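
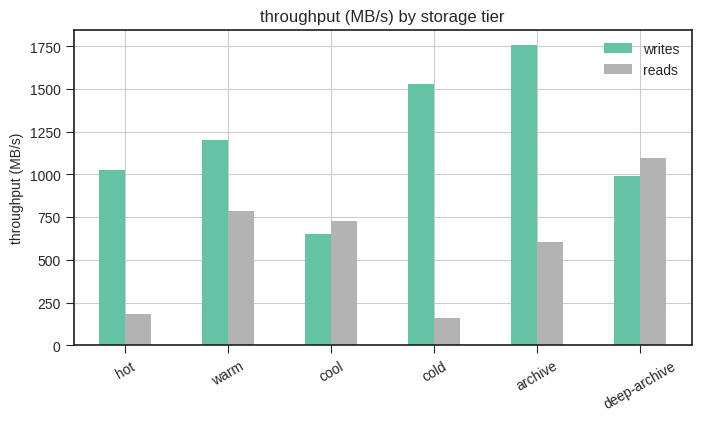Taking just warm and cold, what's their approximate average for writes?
≈ 1400

(1200 + 1600) / 2 ≈ 1400.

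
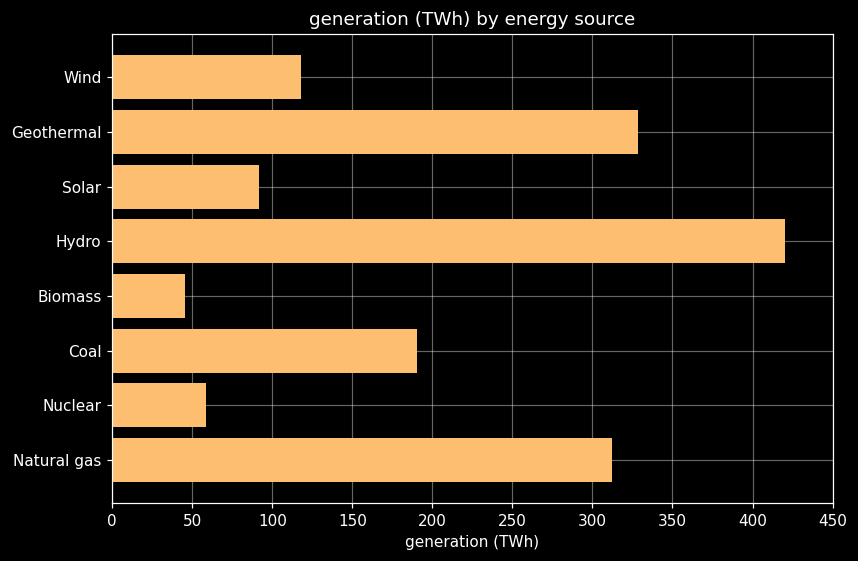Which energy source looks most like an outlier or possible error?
Hydro

Hydro ≈ 400; the rest sit between ≈ 50 and ≈ 350.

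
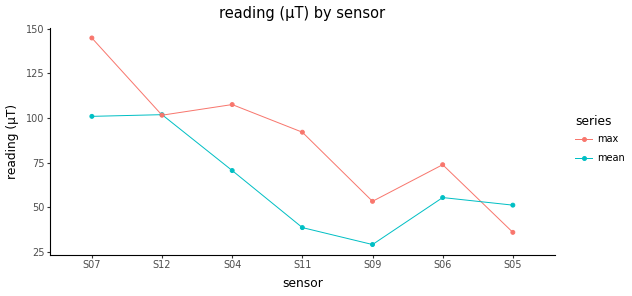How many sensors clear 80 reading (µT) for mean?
2

Above 80: S07, S12.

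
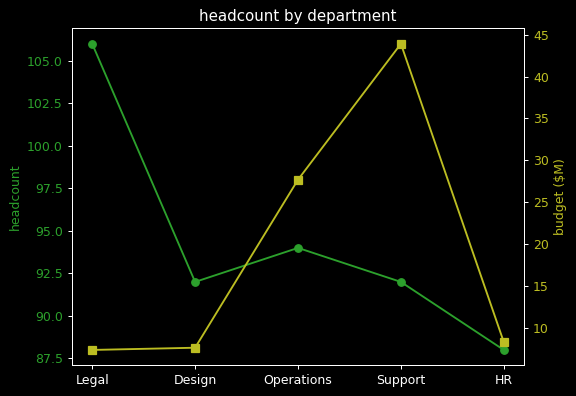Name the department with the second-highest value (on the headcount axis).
Top 3 (on the headcount axis): Legal ≈ 106, Operations ≈ 94, Support ≈ 92.

Operations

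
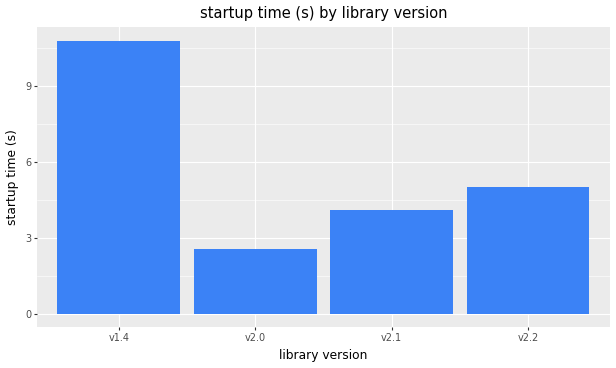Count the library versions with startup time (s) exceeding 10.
1

Above 10: v1.4.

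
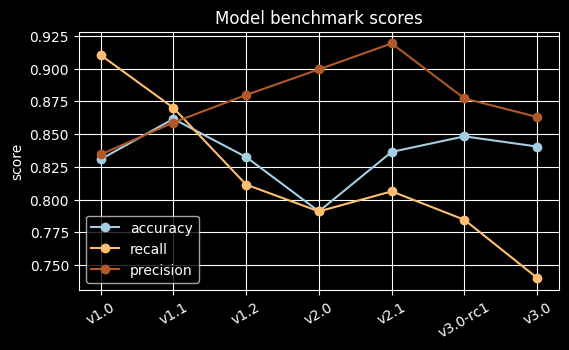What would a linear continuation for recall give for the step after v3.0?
≈ 0.71

Last three: 0.80, 0.78, 0.74 → slope ≈ -0.03/step → next ≈ 0.71.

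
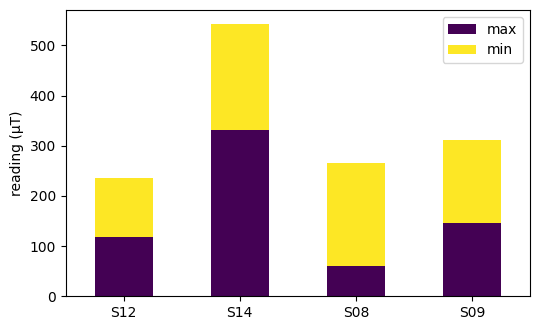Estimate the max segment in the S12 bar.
≈ 100

max top ≈ 100, bottom ≈ 0; segment ≈ 100.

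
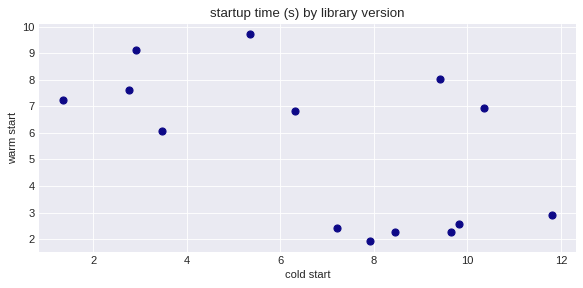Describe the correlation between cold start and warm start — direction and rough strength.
negative, moderate

Points are negatively correlated; moderate (|r| ≈ 0.6).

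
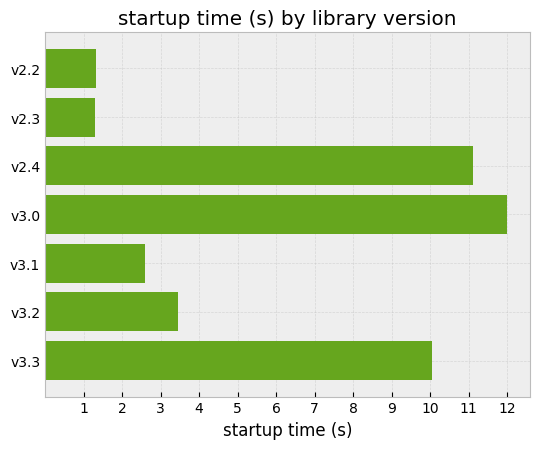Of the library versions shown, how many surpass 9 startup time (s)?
Above 9: v2.4, v3.0, v3.3.

3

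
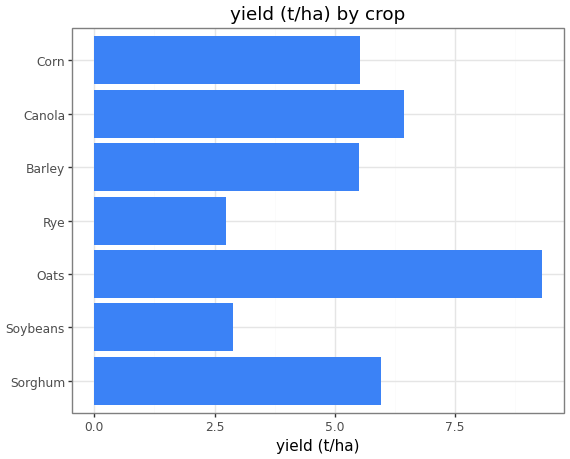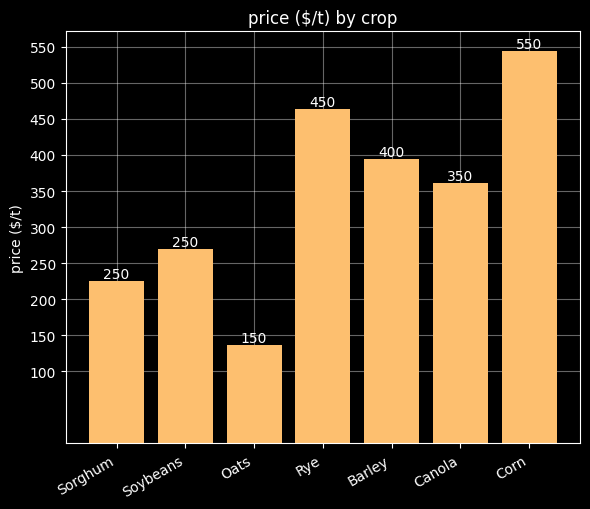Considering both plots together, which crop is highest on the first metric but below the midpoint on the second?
Oats

Chart 2 median price ($/t) ≈ 350; below-median crops: Sorghum, Soybeans, Oats. Among those, Oats has the highest yield (t/ha) (≈ 9).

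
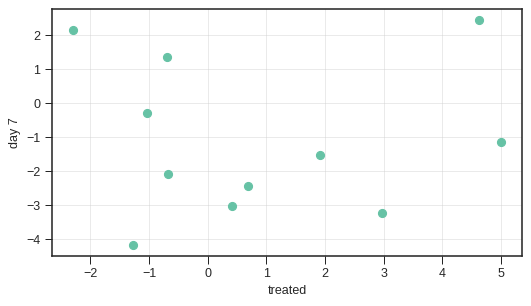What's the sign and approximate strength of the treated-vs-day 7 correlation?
Points are roughly uncorrelated; weak (|r| ≈ 0.0).

no clear correlation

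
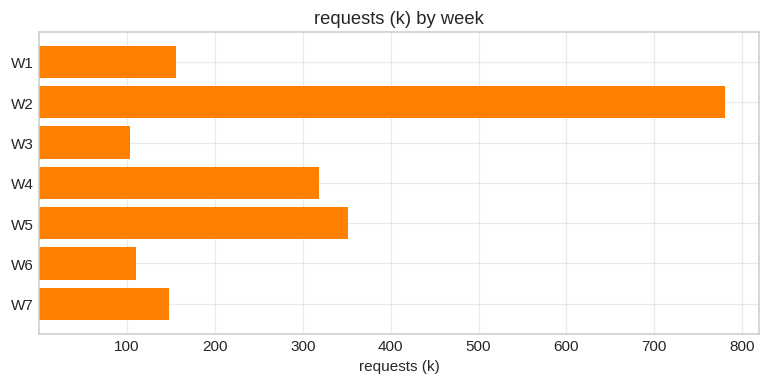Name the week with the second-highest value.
W5

Top 3: W2 ≈ 800, W5 ≈ 400, W4 ≈ 300.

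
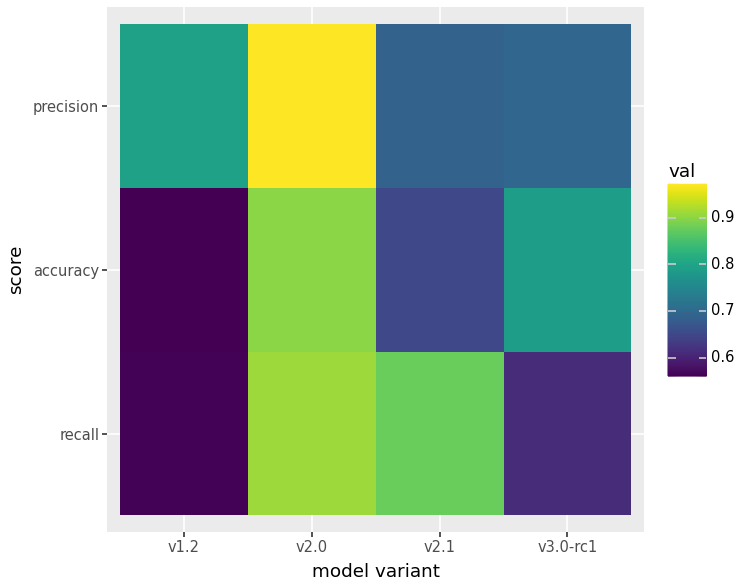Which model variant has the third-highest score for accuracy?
v2.1

Top 4 for accuracy: v2.0 ≈ 0.90, v3.0-rc1 ≈ 0.80, v2.1 ≈ 0.65, v1.2 ≈ 0.55.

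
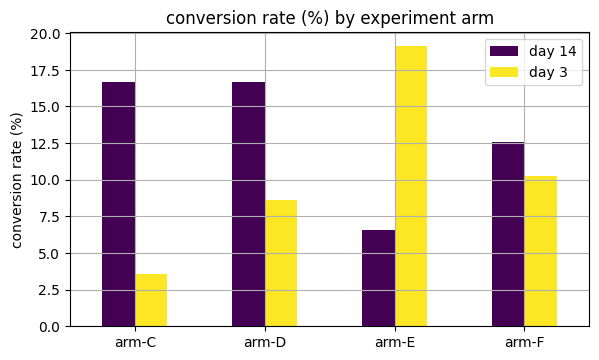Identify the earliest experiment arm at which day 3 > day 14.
arm-D: day 3 ≈ 8 vs day 14 ≈ 16 (not yet); arm-E: day 3 ≈ 20 vs day 14 ≈ 6 (first crossover).

arm-E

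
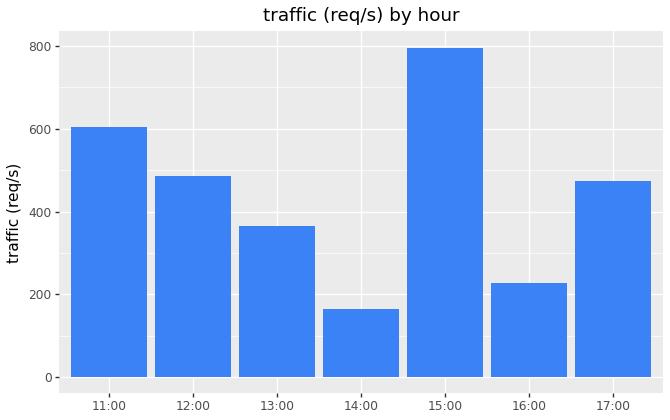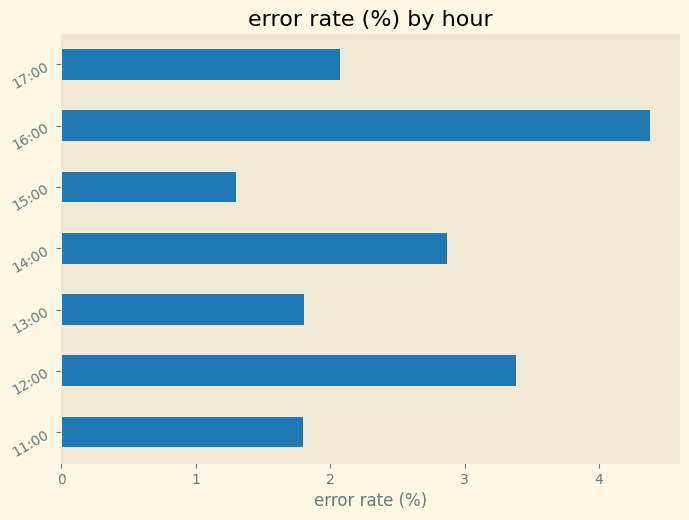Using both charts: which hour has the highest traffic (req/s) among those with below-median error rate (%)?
15:00

Chart 2 median error rate (%) ≈ 2; below-median hours: 11:00, 13:00, 15:00. Among those, 15:00 has the highest traffic (req/s) (≈ 800).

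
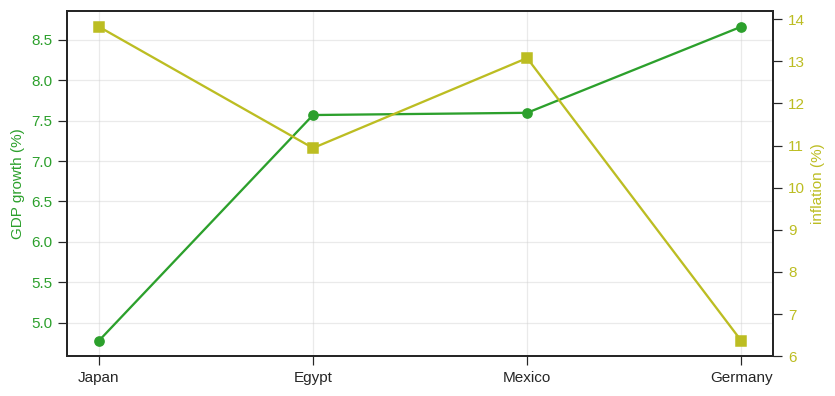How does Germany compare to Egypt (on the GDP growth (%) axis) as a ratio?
≈ 1.13×

Germany ≈ 8.5, Egypt ≈ 7.5; 8.5/7.5 ≈ 1.13.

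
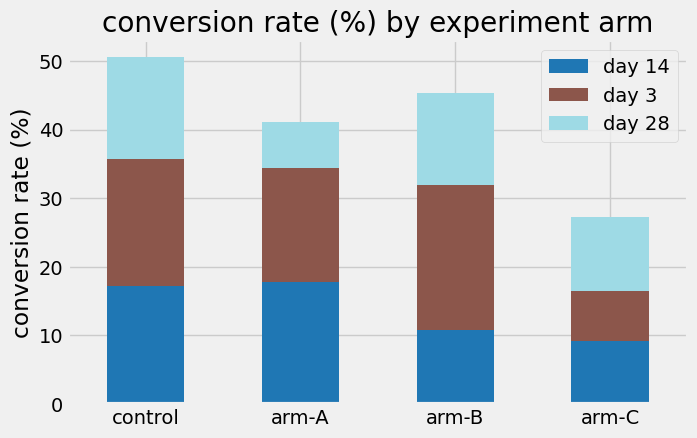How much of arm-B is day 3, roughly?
day 3 top ≈ 30, bottom ≈ 10; segment ≈ 20.

≈ 20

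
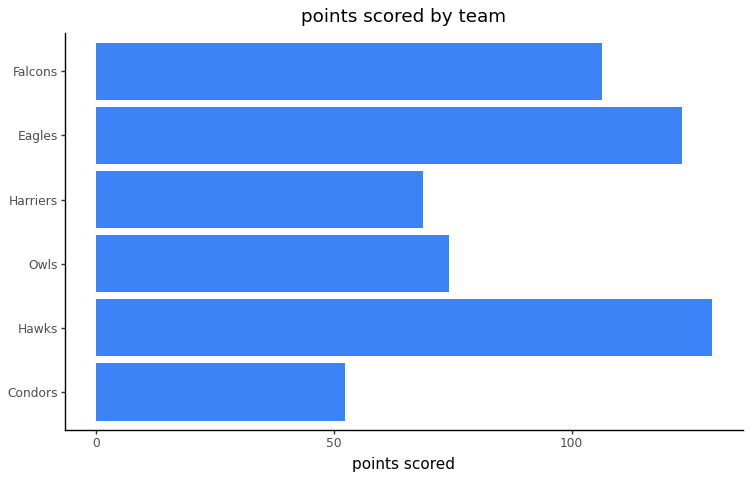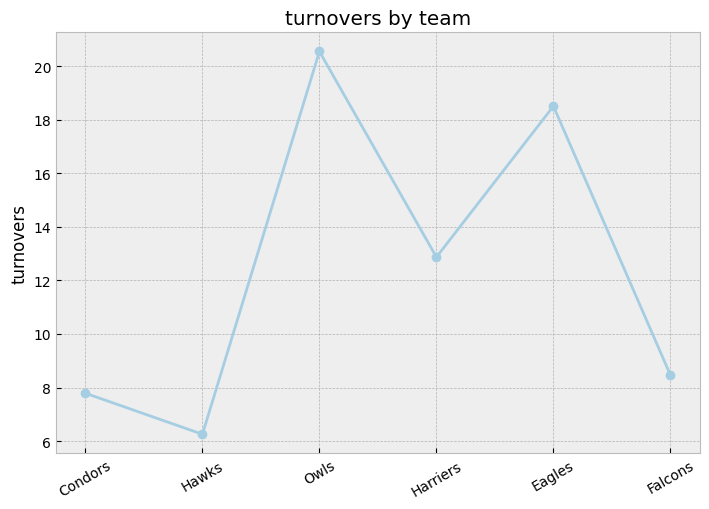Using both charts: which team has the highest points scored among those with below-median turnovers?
Hawks

Chart 2 median turnovers ≈ 10; below-median teams: Condors, Hawks, Falcons. Among those, Hawks has the highest points scored (≈ 120).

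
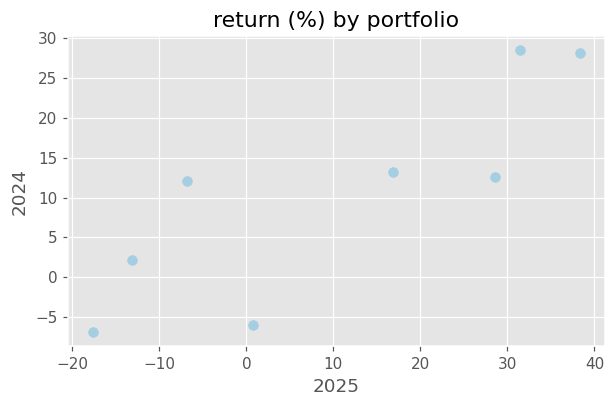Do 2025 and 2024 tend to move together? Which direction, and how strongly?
positive, strong

Points are positively correlated; strong (|r| ≈ 0.8).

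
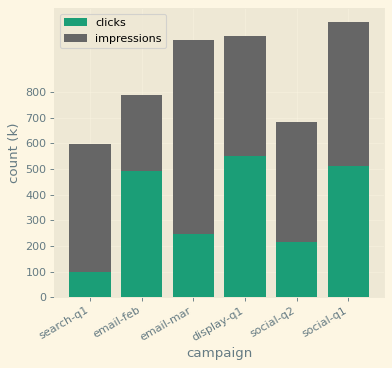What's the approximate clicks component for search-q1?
clicks top ≈ 100, bottom ≈ 0; segment ≈ 100.

≈ 100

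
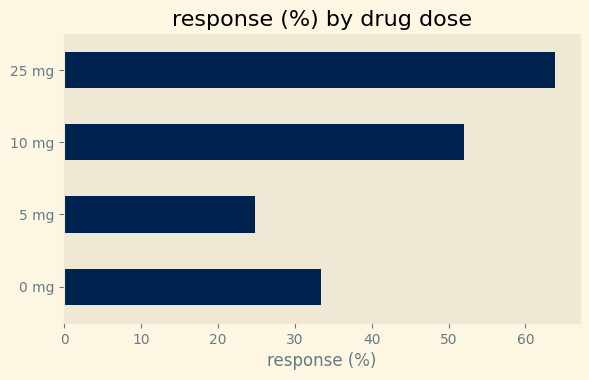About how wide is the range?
≈ 40

Max 25 mg ≈ 60, min 5 mg ≈ 20; range ≈ 40.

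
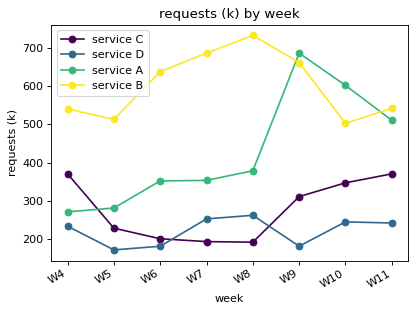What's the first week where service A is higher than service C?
W4: service A ≈ 250 vs service C ≈ 350 (not yet); W5: service A ≈ 300 vs service C ≈ 250 (first crossover).

W5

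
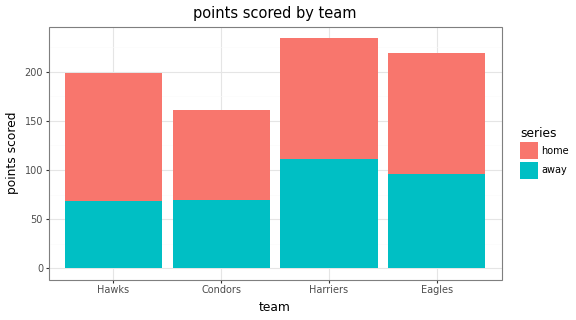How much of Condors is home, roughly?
≈ 80

home top ≈ 160, bottom ≈ 80; segment ≈ 80.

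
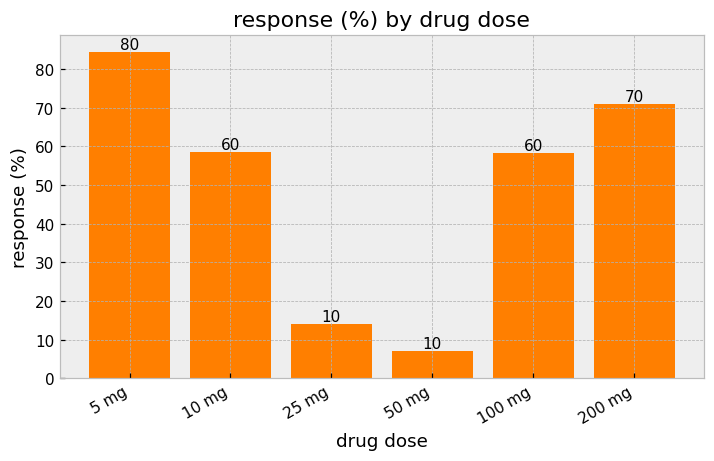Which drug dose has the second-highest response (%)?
200 mg

Top 3: 5 mg ≈ 80, 200 mg ≈ 70, 10 mg ≈ 60.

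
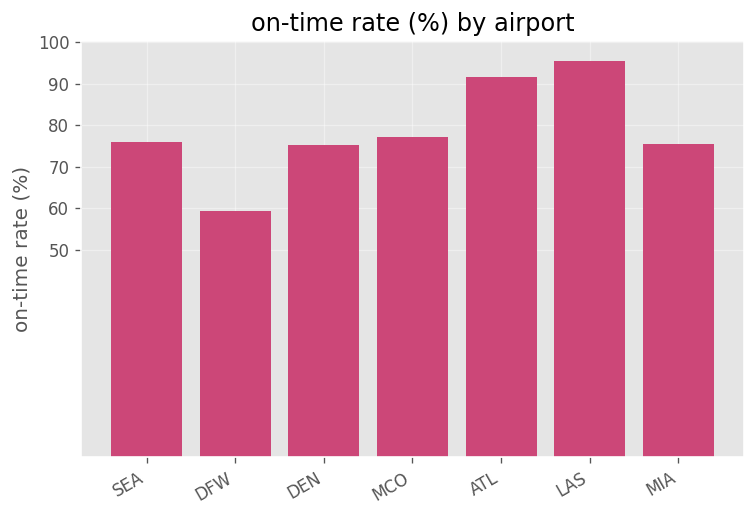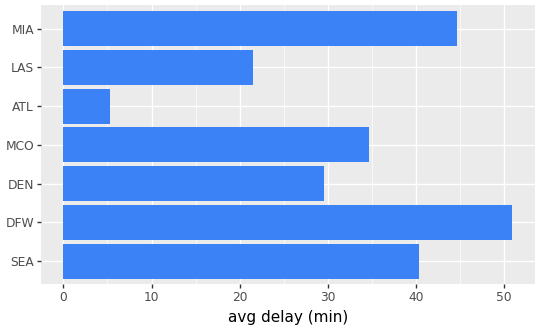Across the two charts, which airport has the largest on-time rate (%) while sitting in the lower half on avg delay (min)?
LAS

Chart 2 median avg delay (min) ≈ 35; below-median airports: DEN, ATL, LAS. Among those, LAS has the highest on-time rate (%) (≈ 100).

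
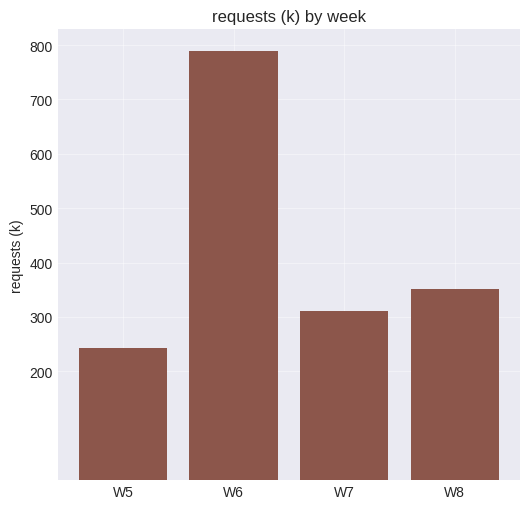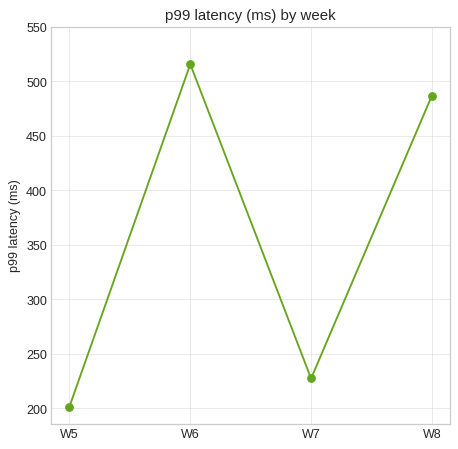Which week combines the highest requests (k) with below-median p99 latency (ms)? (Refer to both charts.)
W7

Chart 2 median p99 latency (ms) ≈ 350; below-median weeks: W5, W7. Among those, W7 has the highest requests (k) (≈ 300).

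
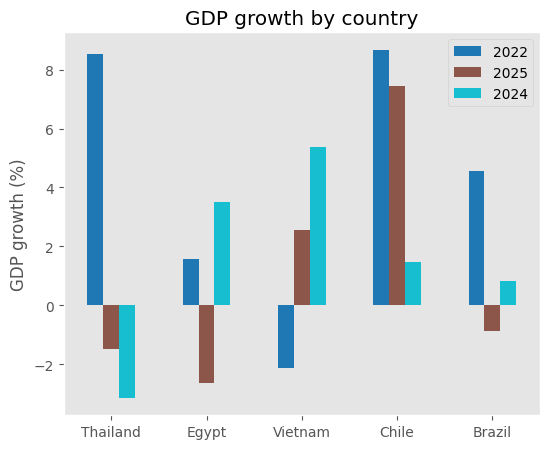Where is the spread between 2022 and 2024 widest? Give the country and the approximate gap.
Thailand, ≈ 12 %

Thailand: 2022 ≈ 9, 2024 ≈ -3 → gap ≈ 12. Next-largest (Vietnam) is only ≈ 7.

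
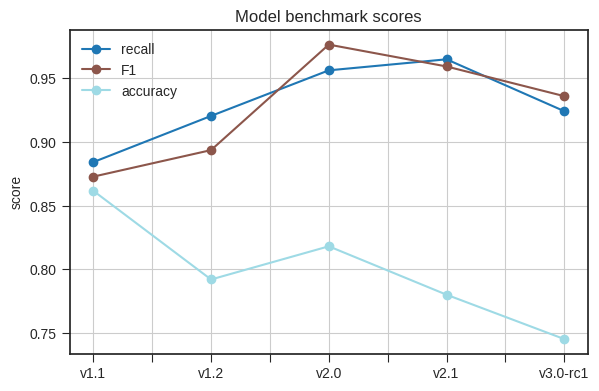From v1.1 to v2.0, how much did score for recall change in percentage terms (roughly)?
v1.1 ≈ 0.88, v2.0 ≈ 0.96; (0.96 − 0.88) / 0.88 ≈ +9.1%.

≈ +9.1%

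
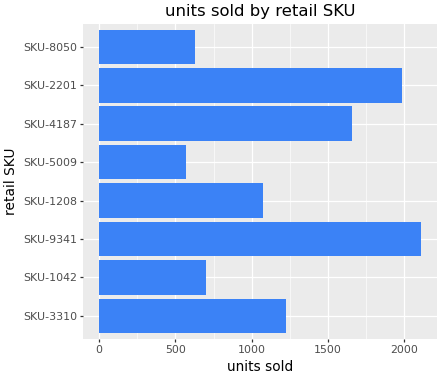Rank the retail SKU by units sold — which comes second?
SKU-2201

Top 3: SKU-9341 ≈ 2200, SKU-2201 ≈ 2000, SKU-4187 ≈ 1600.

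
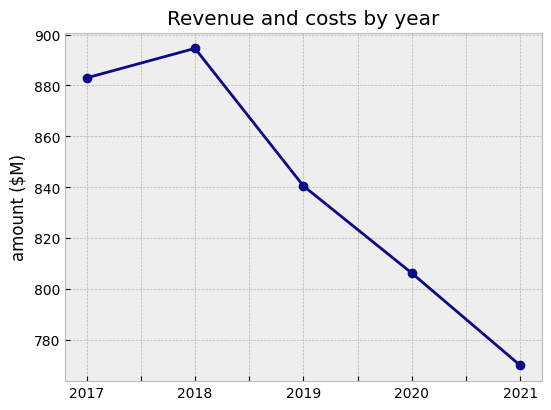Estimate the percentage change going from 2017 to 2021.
2017 ≈ 880, 2021 ≈ 760; (760 − 880) / 880 ≈ -13.6%.

≈ -13.6%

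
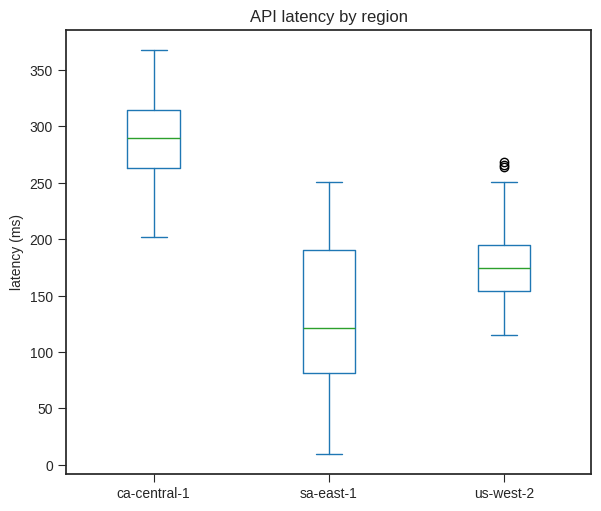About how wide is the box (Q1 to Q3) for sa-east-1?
Q3 ≈ 200, Q1 ≈ 80; IQR ≈ 120.

≈ 120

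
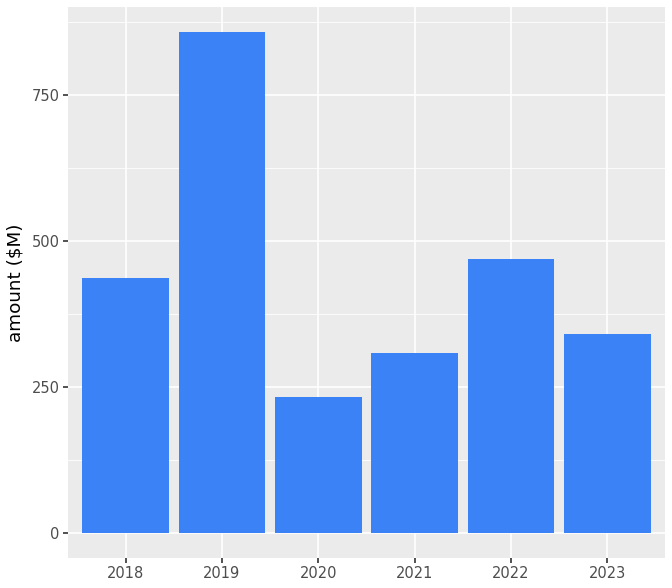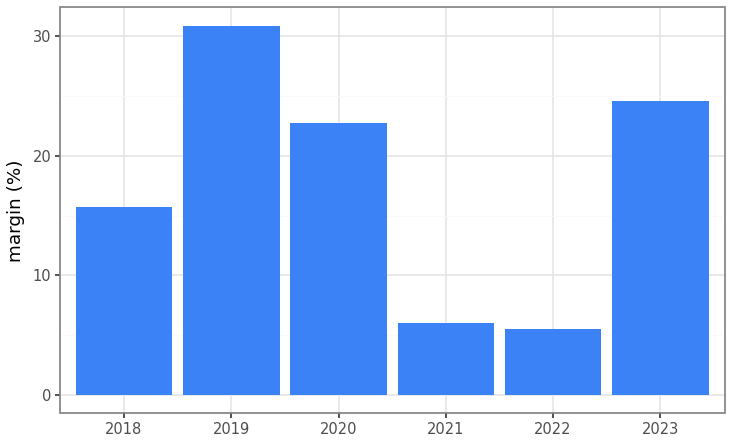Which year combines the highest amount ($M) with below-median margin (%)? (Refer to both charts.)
2022

Chart 2 median margin (%) ≈ 20; below-median years: 2018, 2021, 2022. Among those, 2022 has the highest amount ($M) (≈ 500).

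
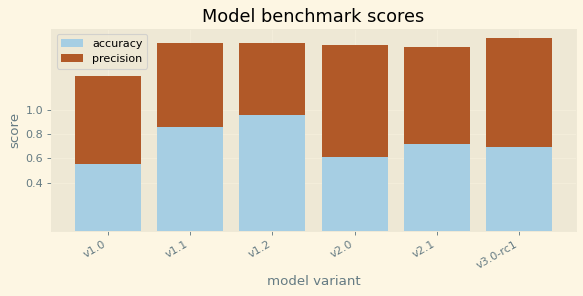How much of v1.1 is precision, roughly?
precision top ≈ 1.6, bottom ≈ 0.8; segment ≈ 0.8.

≈ 0.8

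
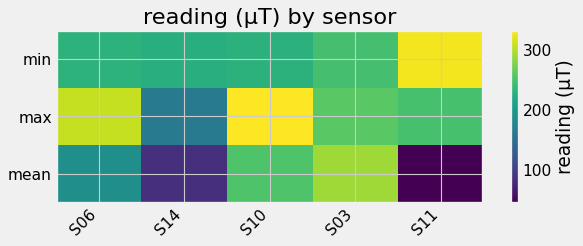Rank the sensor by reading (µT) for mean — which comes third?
Top 4 for mean: S03 ≈ 300, S10 ≈ 250, S06 ≈ 200, S14 ≈ 75.

S06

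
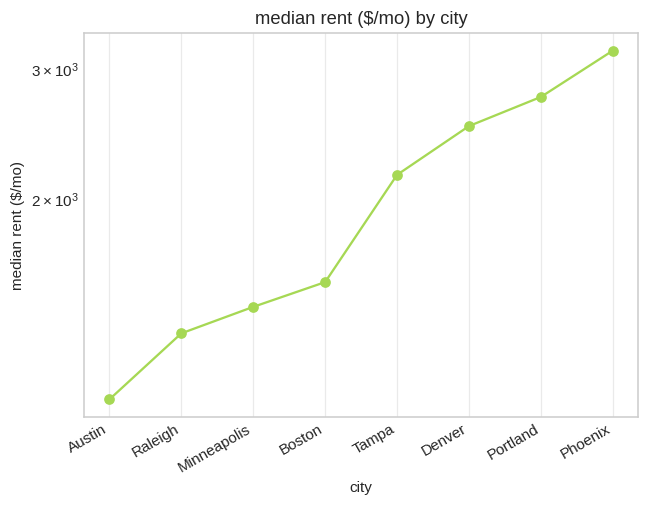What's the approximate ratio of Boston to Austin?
Boston ≈ 1600, Austin ≈ 1000; 1600/1000 ≈ 1.6.

≈ 1.6×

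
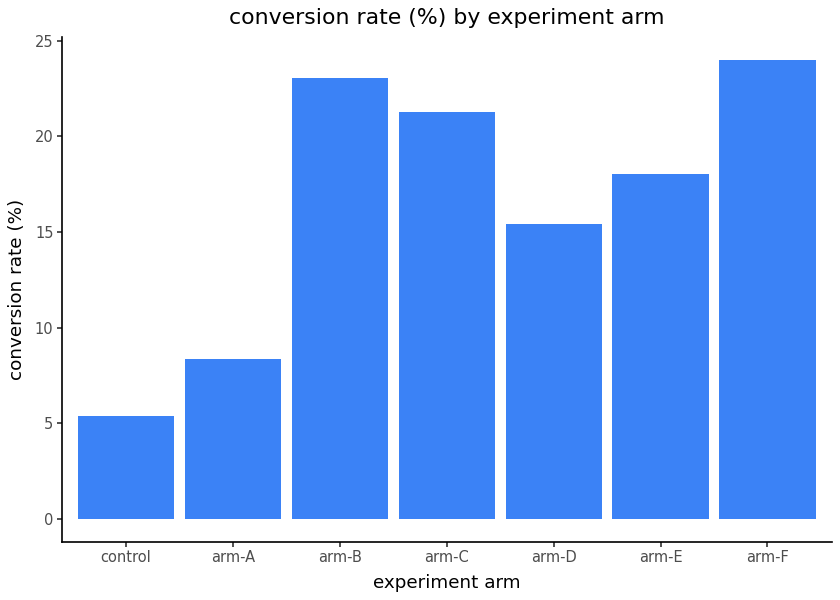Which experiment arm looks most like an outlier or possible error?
control

control ≈ 6; the rest sit between ≈ 8 and ≈ 24.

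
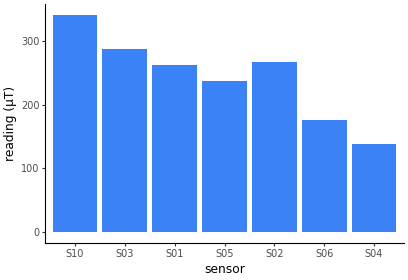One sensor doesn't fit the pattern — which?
S04 ≈ 150; the rest sit between ≈ 200 and ≈ 350.

S04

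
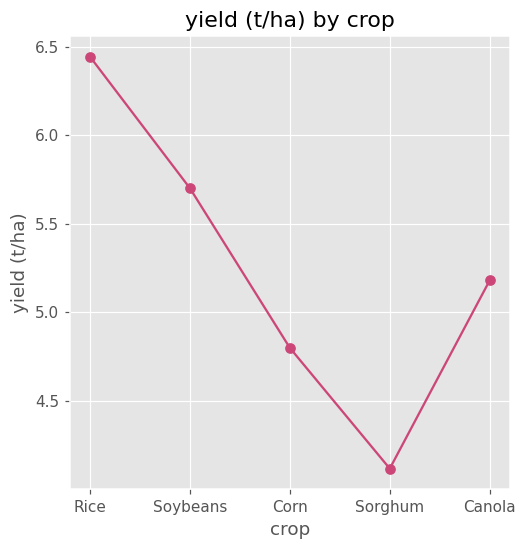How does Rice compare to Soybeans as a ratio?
Rice ≈ 6.4, Soybeans ≈ 5.6; 6.4/5.6 ≈ 1.14.

≈ 1.14×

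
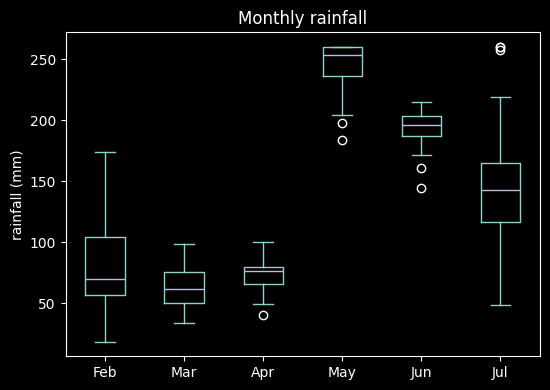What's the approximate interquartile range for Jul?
≈ 40

Q3 ≈ 160, Q1 ≈ 120; IQR ≈ 40.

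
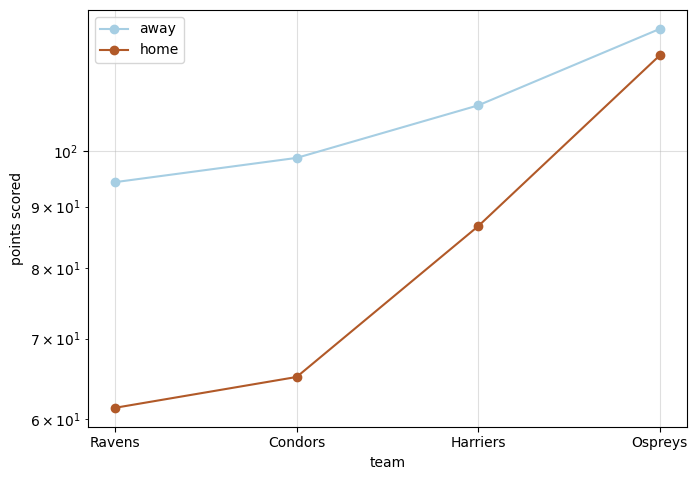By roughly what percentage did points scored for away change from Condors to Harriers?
Condors ≈ 100, Harriers ≈ 110; (110 − 100) / 100 ≈ +10%.

≈ +10%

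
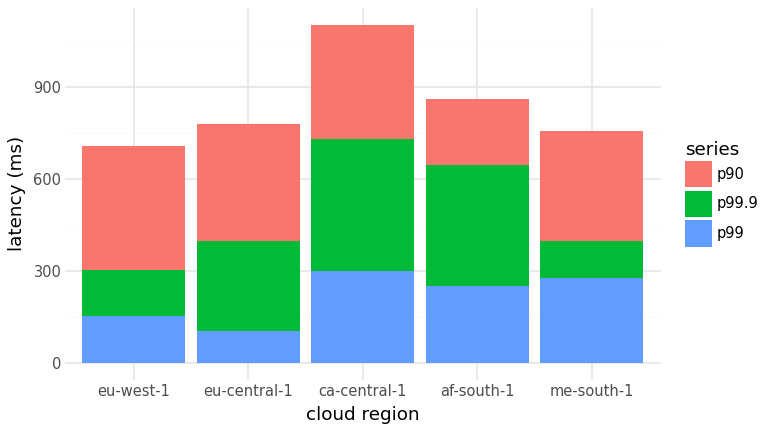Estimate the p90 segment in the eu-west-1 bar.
p90 top ≈ 700, bottom ≈ 300; segment ≈ 400.

≈ 400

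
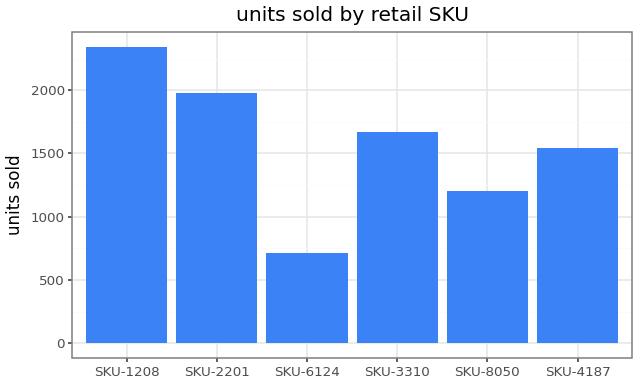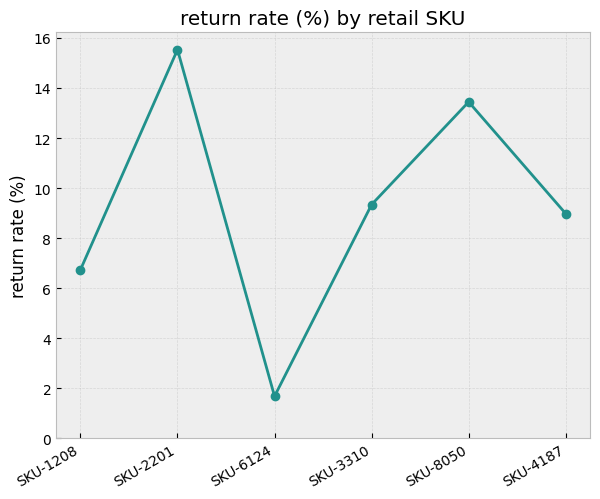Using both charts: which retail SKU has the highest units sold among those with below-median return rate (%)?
SKU-1208

Chart 2 median return rate (%) ≈ 10; below-median retail SKUs: SKU-1208, SKU-6124, SKU-4187. Among those, SKU-1208 has the highest units sold (≈ 2500).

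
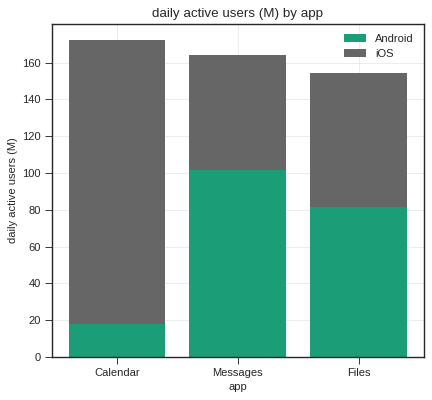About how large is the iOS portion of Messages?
≈ 60

iOS top ≈ 160, bottom ≈ 100; segment ≈ 60.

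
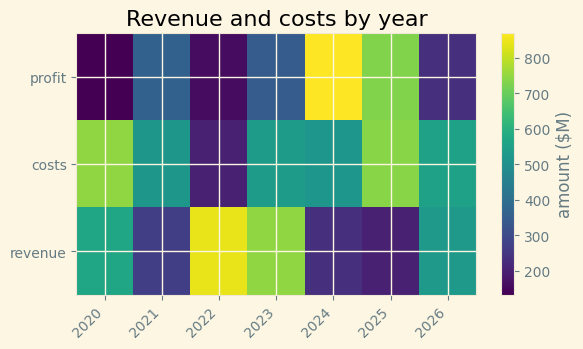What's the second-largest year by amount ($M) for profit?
Top 3 for profit: 2024 ≈ 900, 2025 ≈ 700, 2021 ≈ 400.

2025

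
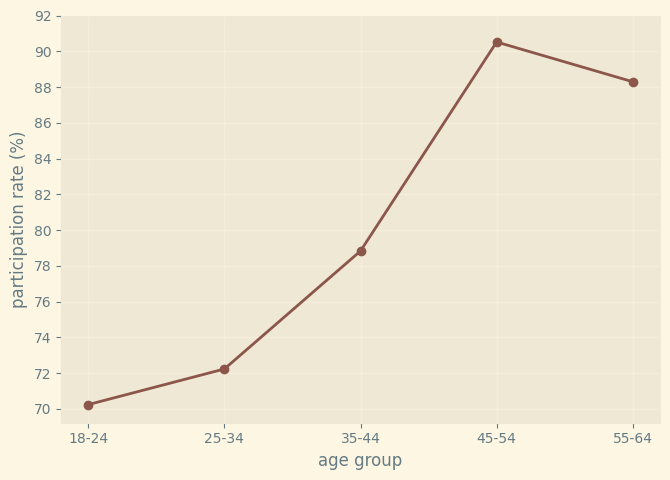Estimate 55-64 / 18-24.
55-64 ≈ 88, 18-24 ≈ 70; 88/70 ≈ 1.26.

≈ 1.26×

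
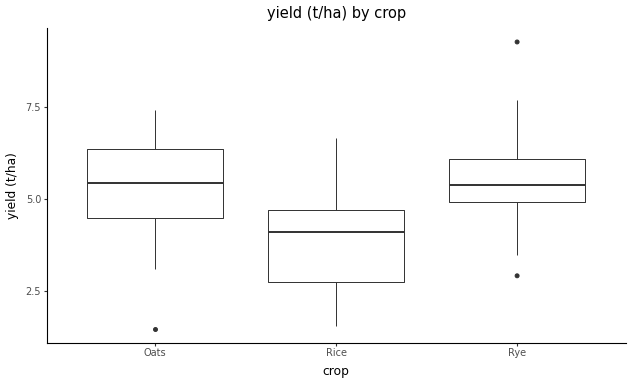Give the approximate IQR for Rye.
≈ 1.2

Q3 ≈ 6.1, Q1 ≈ 4.9; IQR ≈ 1.2.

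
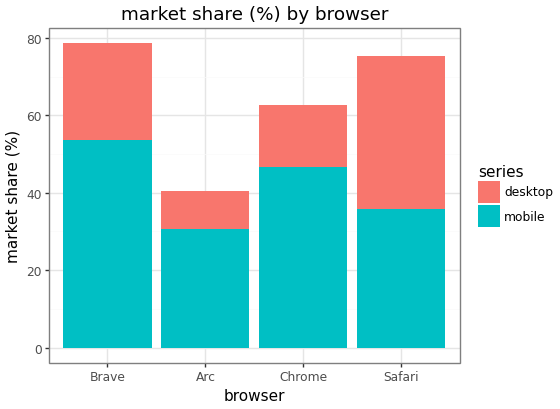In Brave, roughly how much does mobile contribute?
≈ 50

mobile top ≈ 50, bottom ≈ 0; segment ≈ 50.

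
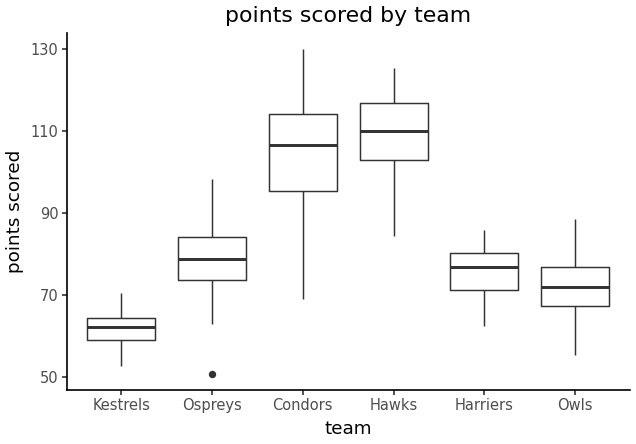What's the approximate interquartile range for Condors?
Q3 ≈ 115, Q1 ≈ 95; IQR ≈ 20.

≈ 20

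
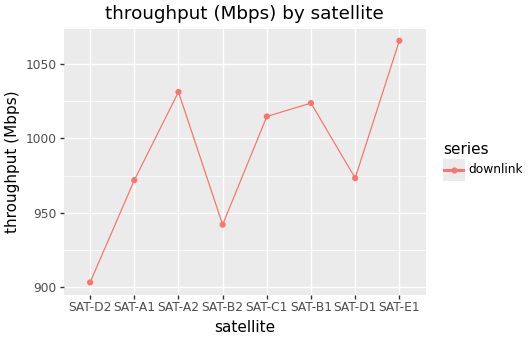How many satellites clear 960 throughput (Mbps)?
6

Above 960: SAT-A1, SAT-A2, SAT-C1, SAT-B1, SAT-D1, SAT-E1.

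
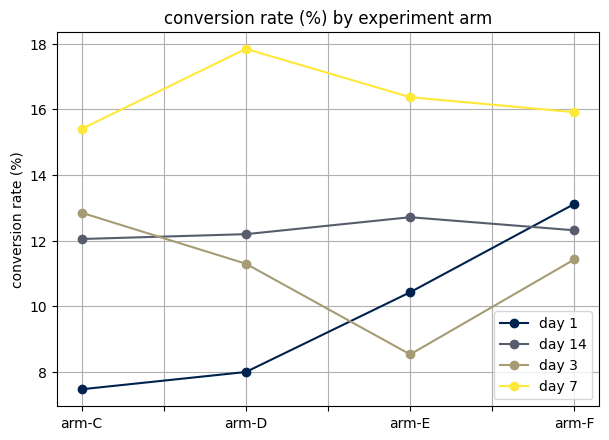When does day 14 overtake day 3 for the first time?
arm-C: day 14 ≈ 12 vs day 3 ≈ 13 (not yet); arm-D: day 14 ≈ 12 vs day 3 ≈ 11 (first crossover).

arm-D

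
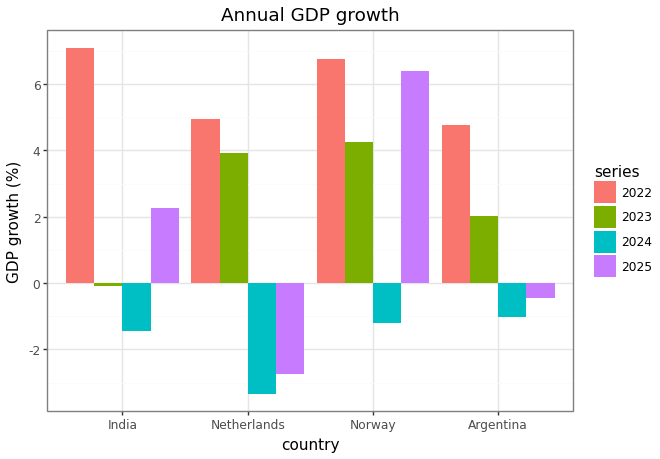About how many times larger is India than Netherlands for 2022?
India ≈ 7, Netherlands ≈ 5; 7/5 ≈ 1.4.

≈ 1.4×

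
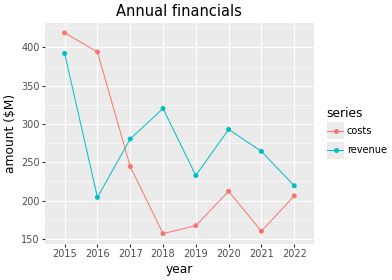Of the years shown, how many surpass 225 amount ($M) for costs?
3

Above 225: 2015, 2016, 2017.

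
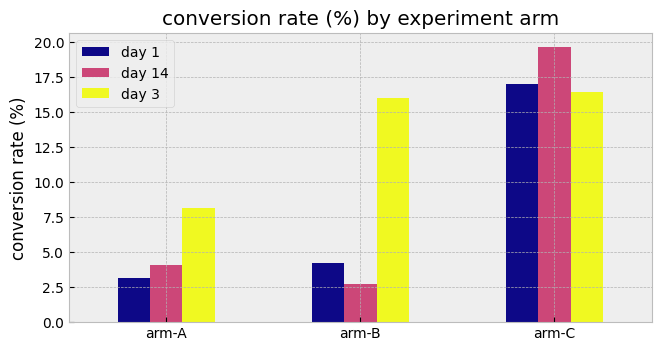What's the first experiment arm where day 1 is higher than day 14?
arm-B

arm-A: day 1 ≈ 4 vs day 14 ≈ 4 (not yet); arm-B: day 1 ≈ 4 vs day 14 ≈ 2 (first crossover).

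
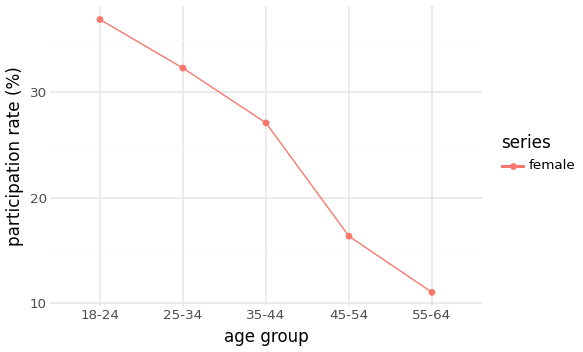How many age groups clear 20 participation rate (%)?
3

Above 20: 18-24, 25-34, 35-44.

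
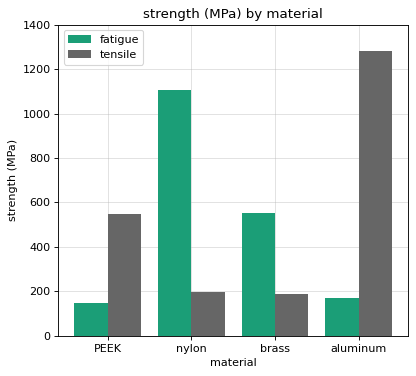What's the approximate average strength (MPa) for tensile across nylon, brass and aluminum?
(200 + 200 + 1200) / 3 ≈ 533.

≈ 533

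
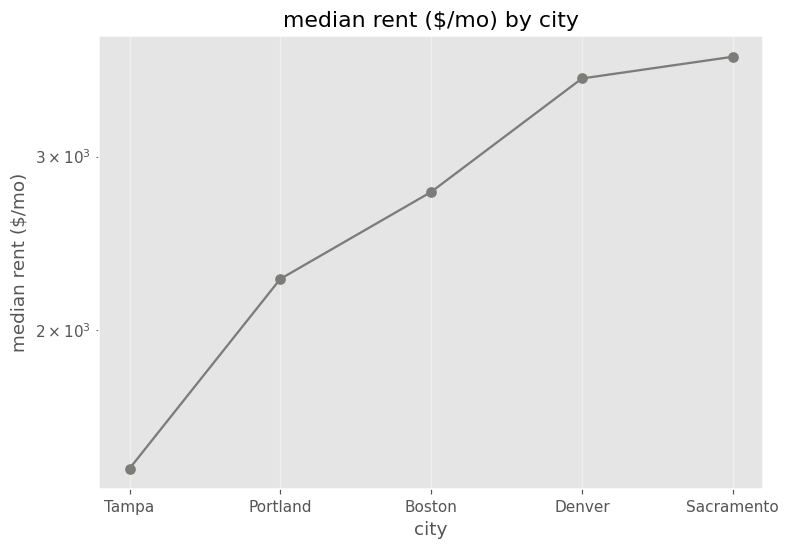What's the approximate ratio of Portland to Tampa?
≈ 1.57×

Portland ≈ 2200, Tampa ≈ 1400; 2200/1400 ≈ 1.57.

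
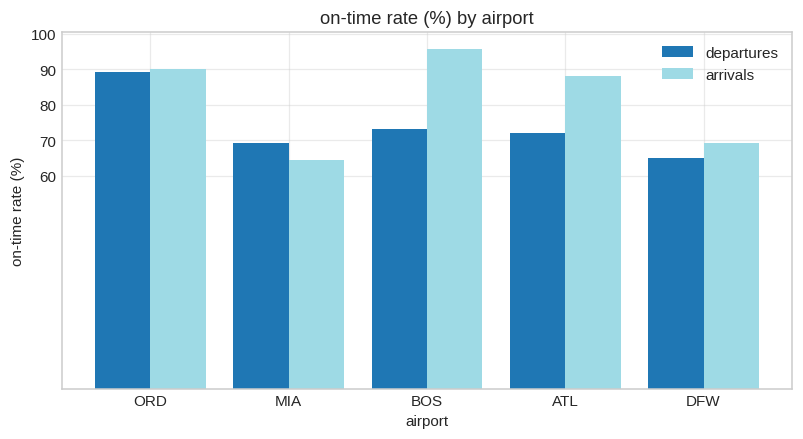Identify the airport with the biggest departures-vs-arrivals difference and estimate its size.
BOS, ≈ 30 %

BOS: departures ≈ 70, arrivals ≈ 100 → gap ≈ 30. Next-largest (ATL) is only ≈ 20.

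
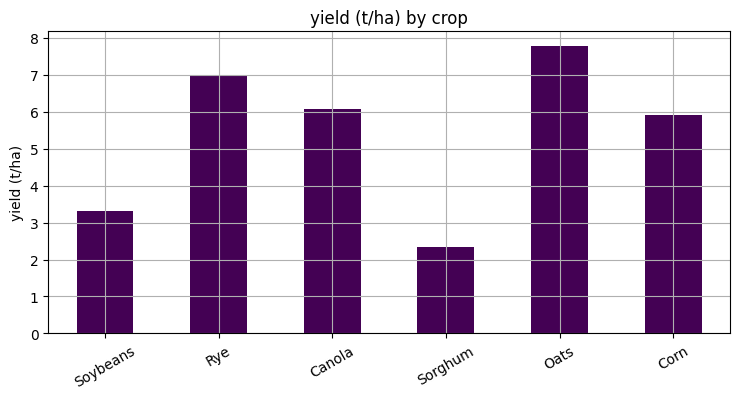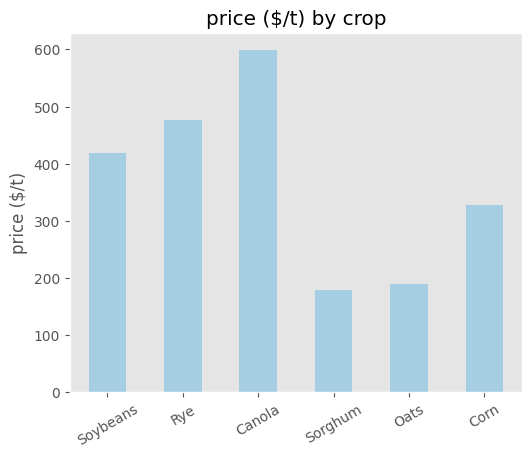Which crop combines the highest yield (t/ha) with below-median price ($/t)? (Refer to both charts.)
Chart 2 median price ($/t) ≈ 400; below-median crops: Sorghum, Oats, Corn. Among those, Oats has the highest yield (t/ha) (≈ 8).

Oats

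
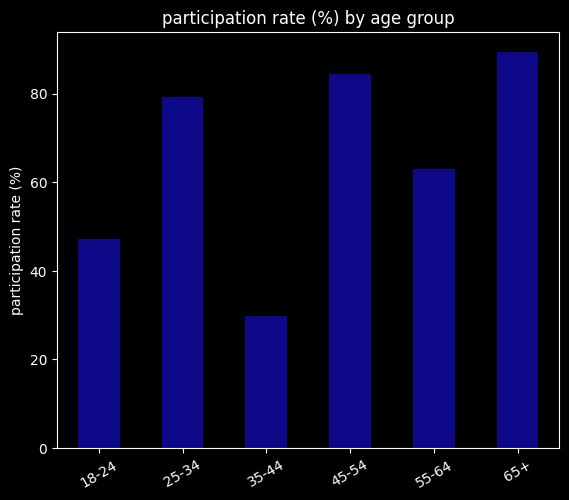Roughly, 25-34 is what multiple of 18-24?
25-34 ≈ 80, 18-24 ≈ 50; 80/50 ≈ 1.6.

≈ 1.6×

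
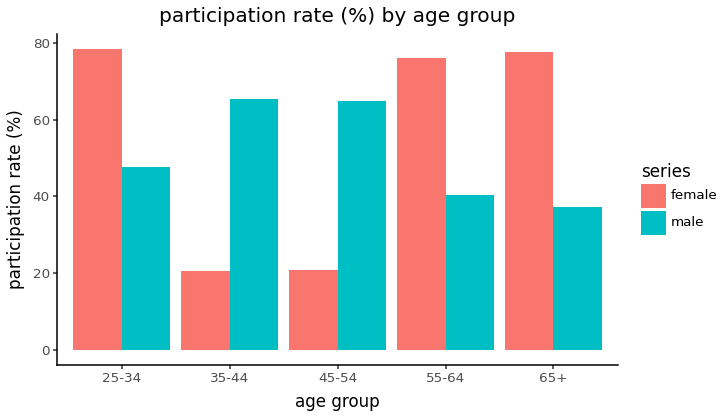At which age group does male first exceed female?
25-34: male ≈ 50 vs female ≈ 80 (not yet); 35-44: male ≈ 70 vs female ≈ 20 (first crossover).

35-44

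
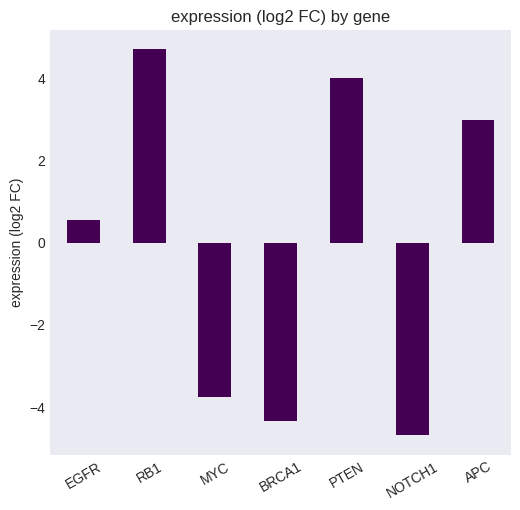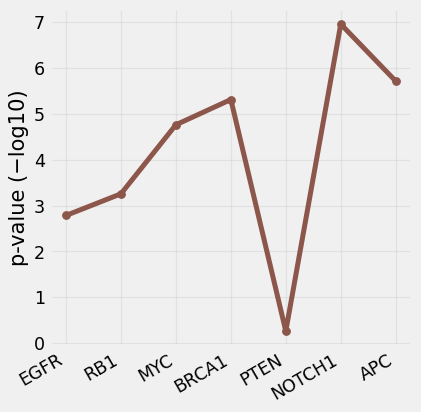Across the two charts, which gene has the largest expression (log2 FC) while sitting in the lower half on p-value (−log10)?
RB1

Chart 2 median p-value (−log10) ≈ 5; below-median genes: EGFR, RB1, PTEN. Among those, RB1 has the highest expression (log2 FC) (≈ 4.5).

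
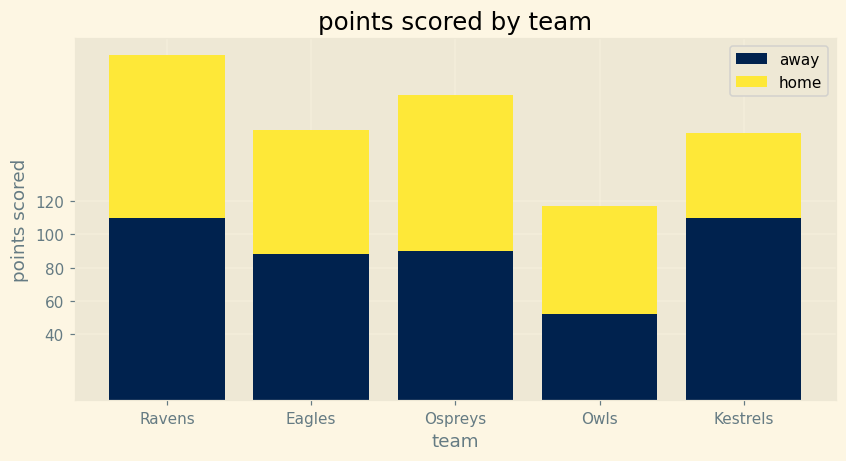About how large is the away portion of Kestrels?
≈ 120

away top ≈ 120, bottom ≈ 0; segment ≈ 120.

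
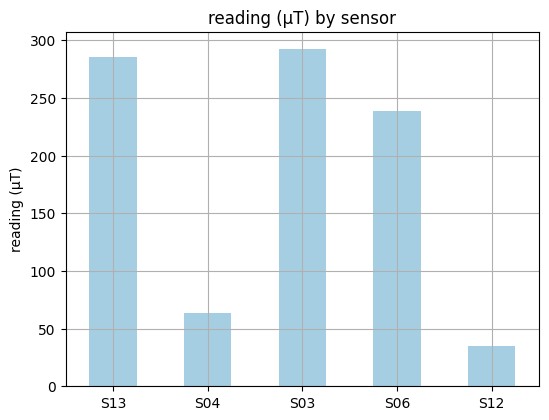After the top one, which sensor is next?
Top 3: S03 ≈ 300, S13 ≈ 275, S06 ≈ 250.

S13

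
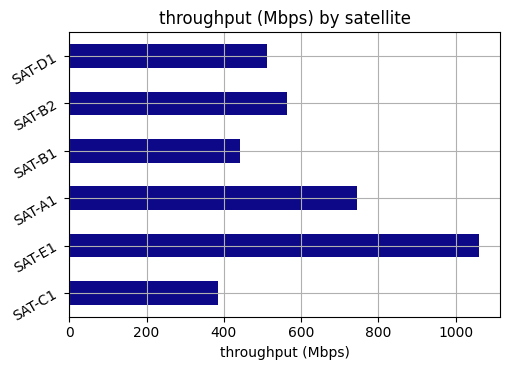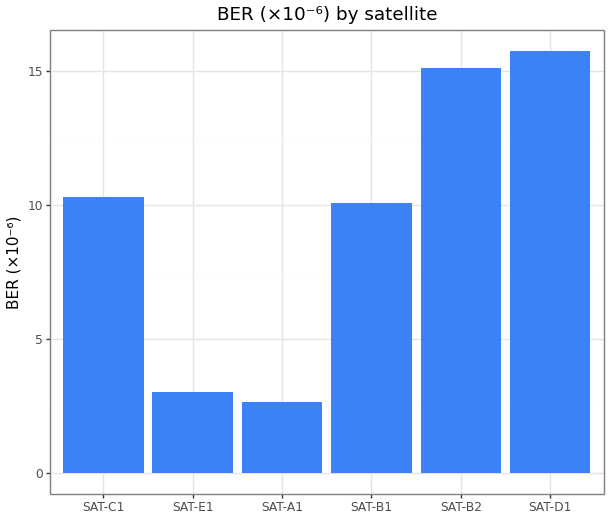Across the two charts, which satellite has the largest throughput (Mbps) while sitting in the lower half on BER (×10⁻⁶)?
Chart 2 median BER (×10⁻⁶) ≈ 10; below-median satellites: SAT-E1, SAT-A1, SAT-B1. Among those, SAT-E1 has the highest throughput (Mbps) (≈ 1100).

SAT-E1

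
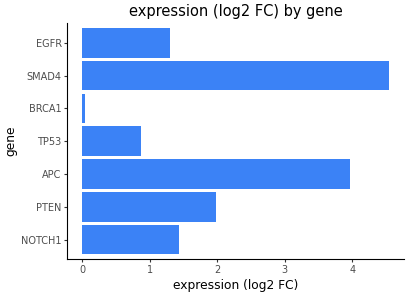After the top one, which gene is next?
Top 3: SMAD4 ≈ 4.5, APC ≈ 4.0, PTEN ≈ 2.0.

APC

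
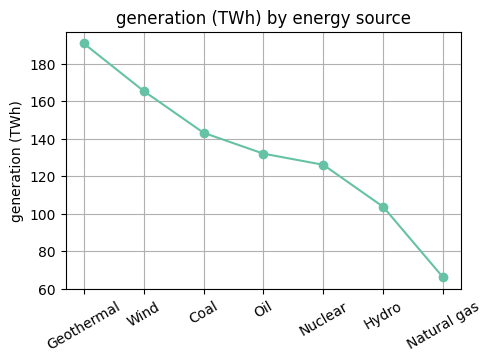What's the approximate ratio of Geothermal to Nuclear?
≈ 1.67×

Geothermal ≈ 200, Nuclear ≈ 120; 200/120 ≈ 1.67.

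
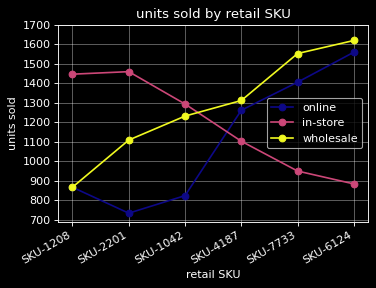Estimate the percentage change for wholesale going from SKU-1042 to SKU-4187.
SKU-1042 ≈ 1200, SKU-4187 ≈ 1300; (1300 − 1200) / 1200 ≈ +8.3%.

≈ +8.3%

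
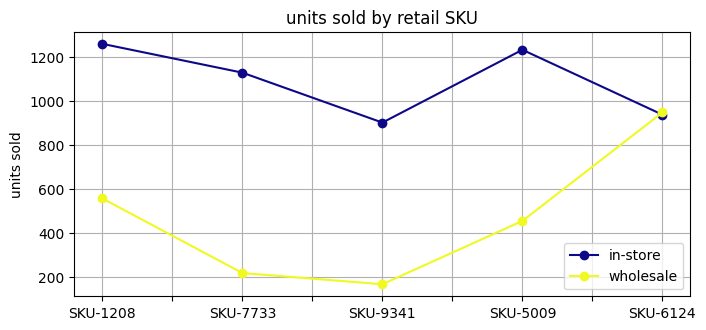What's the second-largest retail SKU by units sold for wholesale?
Top 3 for wholesale: SKU-6124 ≈ 900, SKU-1208 ≈ 600, SKU-5009 ≈ 500.

SKU-1208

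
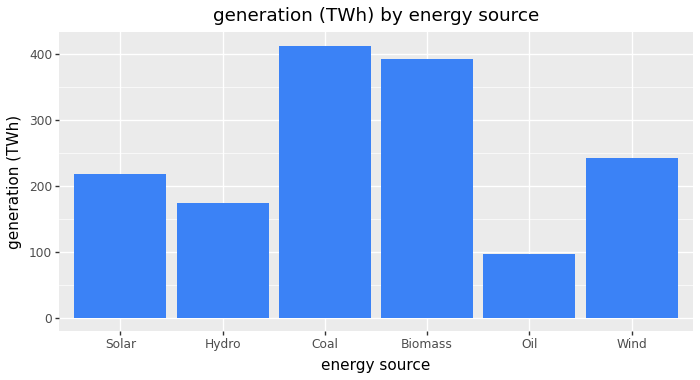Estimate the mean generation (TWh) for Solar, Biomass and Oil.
(200 + 400 + 100) / 3 ≈ 233.

≈ 233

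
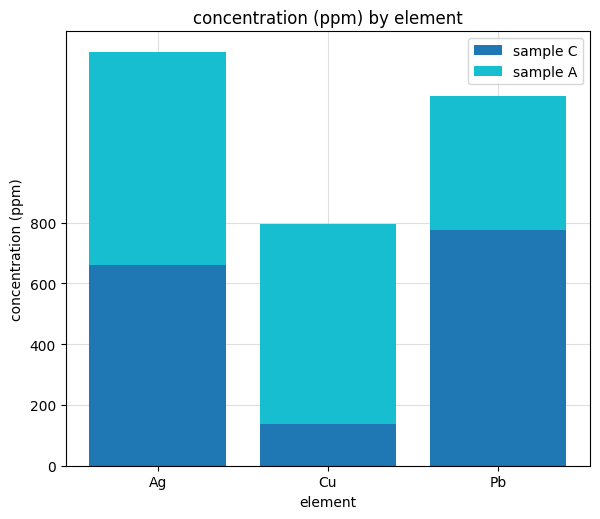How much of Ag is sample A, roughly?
≈ 800

sample A top ≈ 1400, bottom ≈ 600; segment ≈ 800.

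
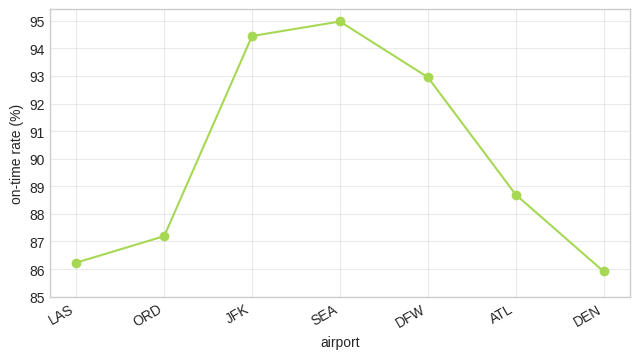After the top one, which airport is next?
JFK

Top 3: SEA ≈ 95, JFK ≈ 94, DFW ≈ 93.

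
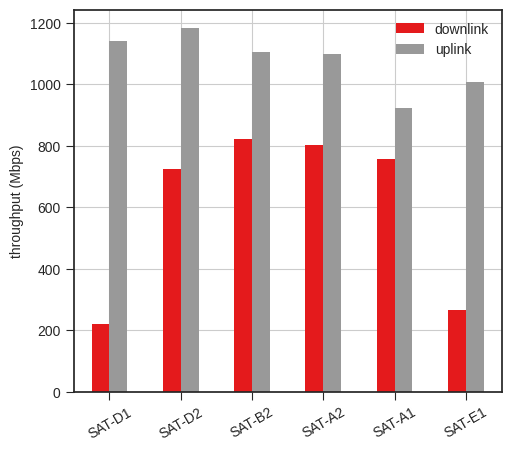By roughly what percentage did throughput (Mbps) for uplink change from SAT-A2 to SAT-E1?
≈ -9.1%

SAT-A2 ≈ 1100, SAT-E1 ≈ 1000; (1000 − 1100) / 1100 ≈ -9.1%.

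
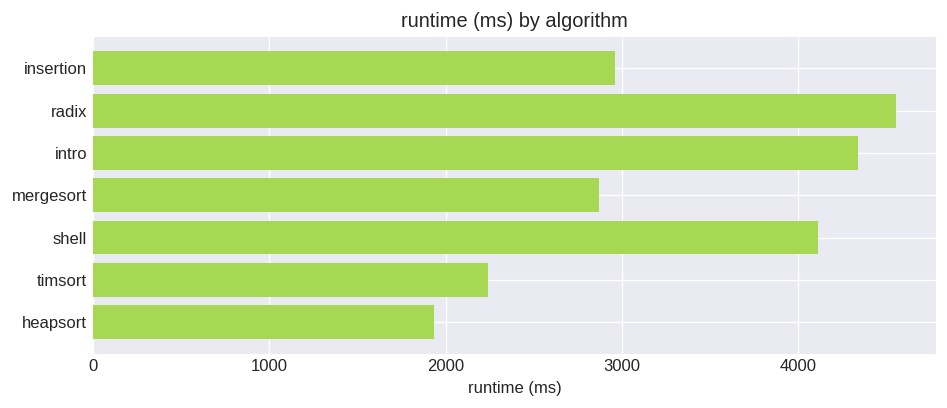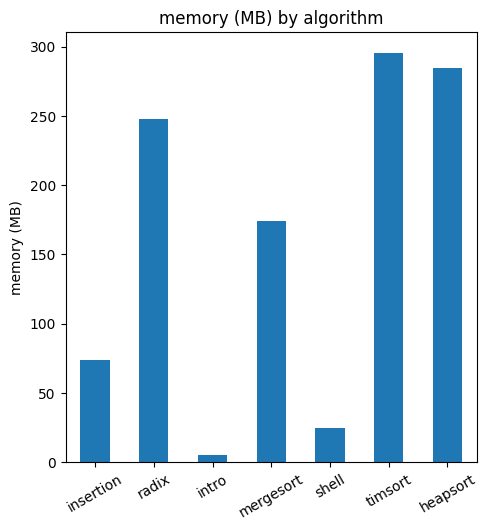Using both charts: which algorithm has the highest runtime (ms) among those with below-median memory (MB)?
intro

Chart 2 median memory (MB) ≈ 150; below-median algorithms: insertion, intro, shell. Among those, intro has the highest runtime (ms) (≈ 4500).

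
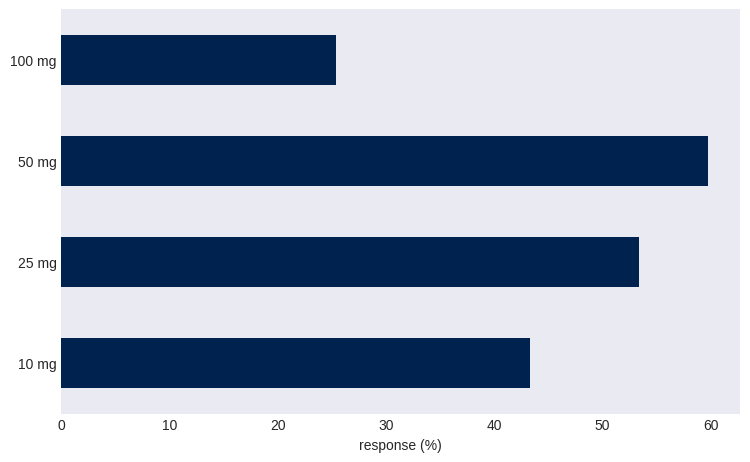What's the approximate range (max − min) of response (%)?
Max 50 mg ≈ 60, min 100 mg ≈ 25; range ≈ 35.

≈ 35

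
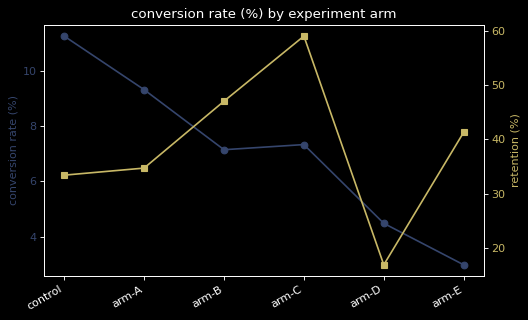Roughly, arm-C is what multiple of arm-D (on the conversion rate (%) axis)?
arm-C ≈ 7, arm-D ≈ 4; 7/4 ≈ 1.75.

≈ 1.75×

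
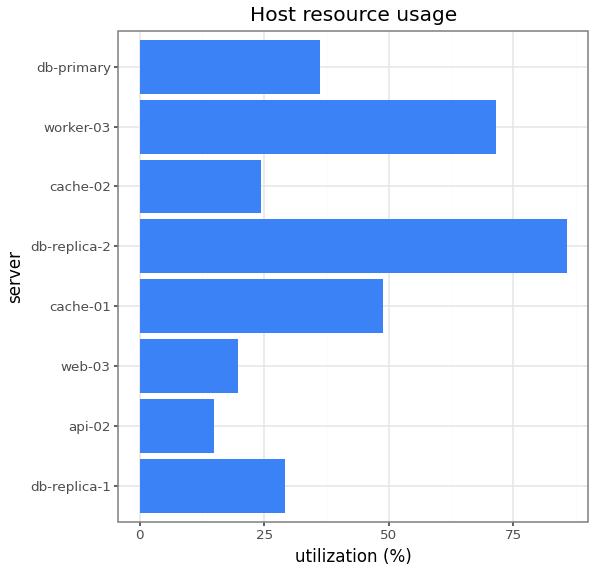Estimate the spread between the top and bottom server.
≈ 80

Max db-replica-2 ≈ 90, min api-02 ≈ 10; range ≈ 80.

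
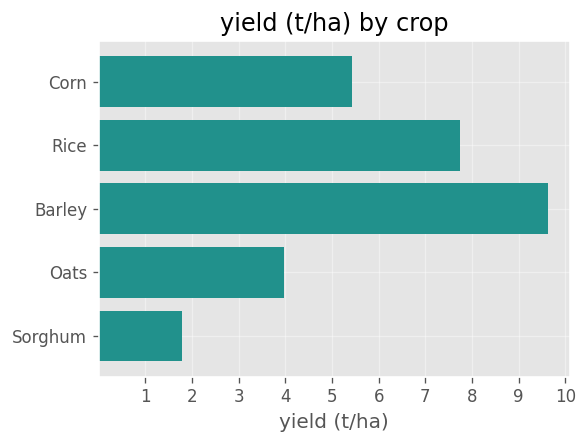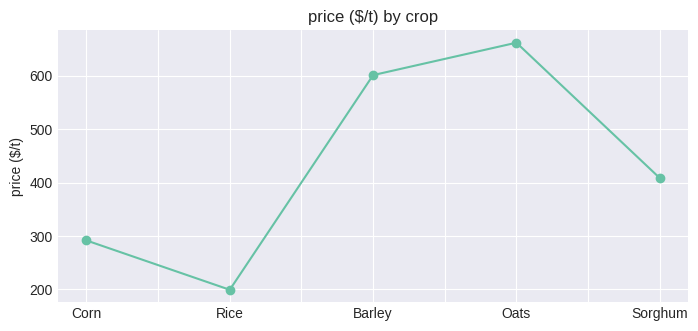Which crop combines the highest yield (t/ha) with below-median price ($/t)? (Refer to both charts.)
Chart 2 median price ($/t) ≈ 400; below-median crops: Corn, Rice. Among those, Rice has the highest yield (t/ha) (≈ 8).

Rice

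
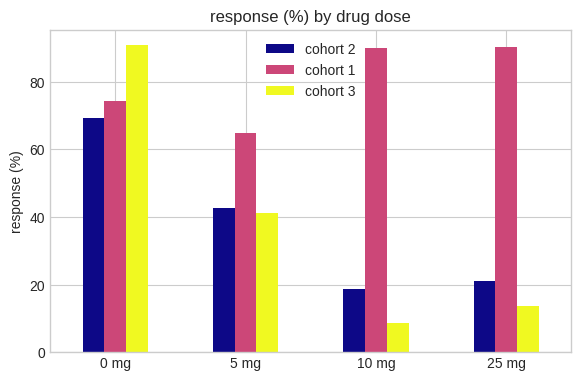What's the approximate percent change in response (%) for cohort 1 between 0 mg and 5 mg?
≈ -14.3%

0 mg ≈ 70, 5 mg ≈ 60; (60 − 70) / 70 ≈ -14.3%.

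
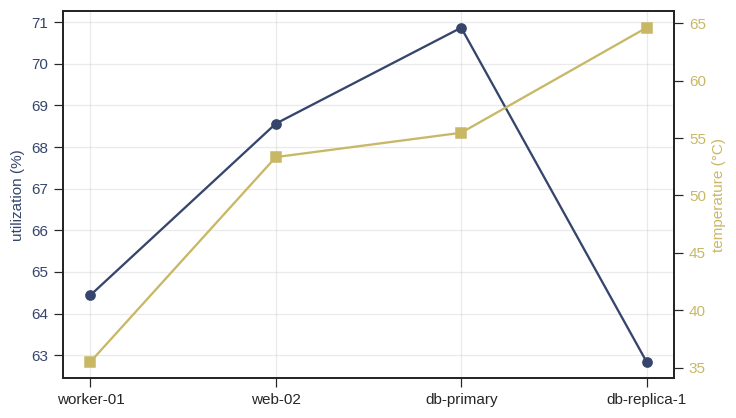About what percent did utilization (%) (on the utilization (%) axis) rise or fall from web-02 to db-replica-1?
≈ -8.7%

web-02 ≈ 69, db-replica-1 ≈ 63; (63 − 69) / 69 ≈ -8.7%.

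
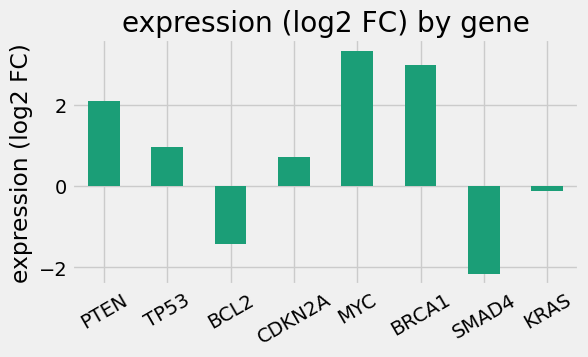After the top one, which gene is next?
BRCA1

Top 3: MYC ≈ 3.5, BRCA1 ≈ 3.0, PTEN ≈ 2.0.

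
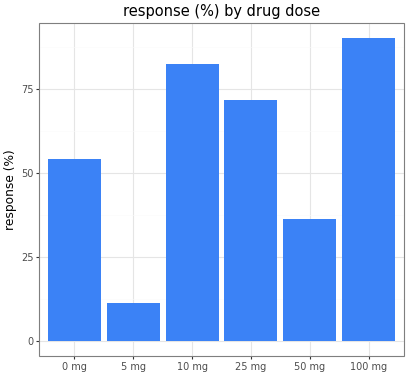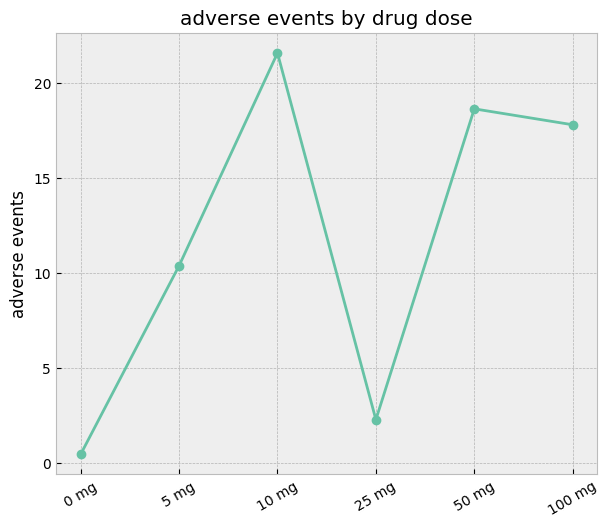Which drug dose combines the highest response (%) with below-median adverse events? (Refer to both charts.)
Chart 2 median adverse events ≈ 14; below-median drug doses: 0 mg, 5 mg, 25 mg. Among those, 25 mg has the highest response (%) (≈ 70).

25 mg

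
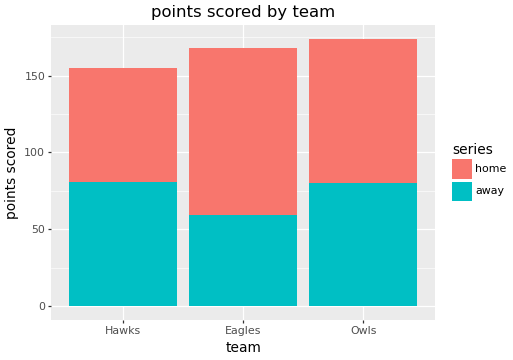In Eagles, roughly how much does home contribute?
≈ 100

home top ≈ 160, bottom ≈ 60; segment ≈ 100.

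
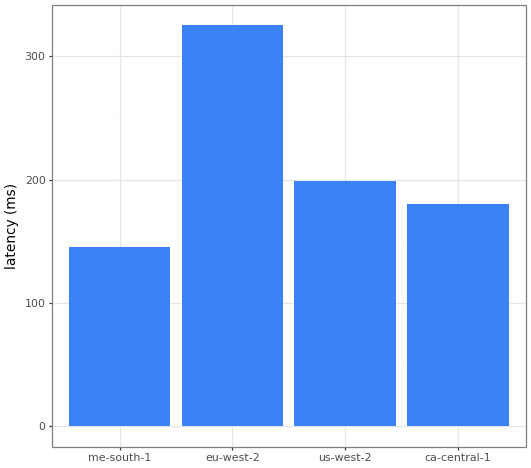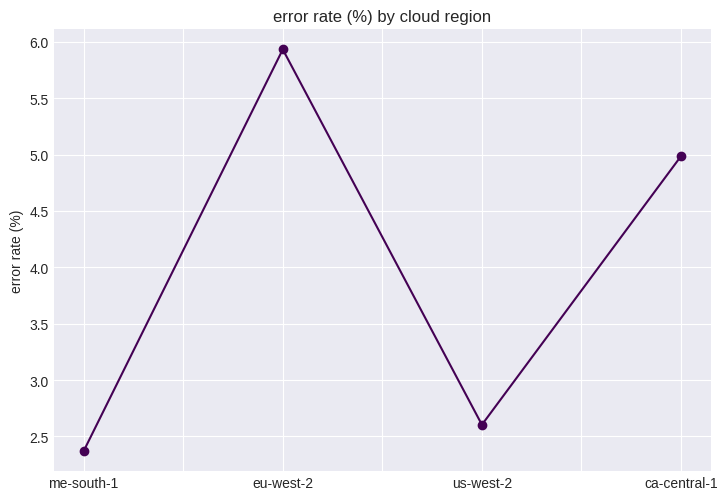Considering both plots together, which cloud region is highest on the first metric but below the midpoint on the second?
Chart 2 median error rate (%) ≈ 4; below-median cloud regions: me-south-1, us-west-2. Among those, us-west-2 has the highest latency (ms) (≈ 200).

us-west-2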